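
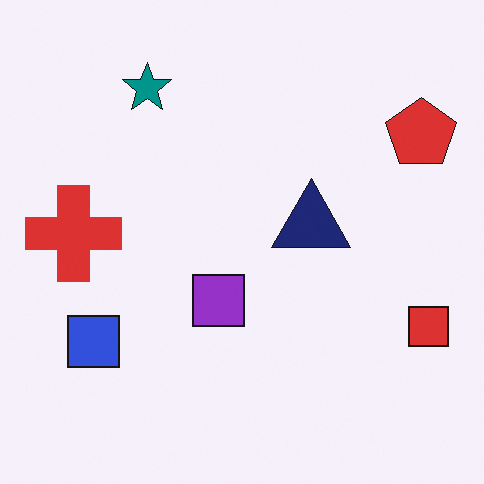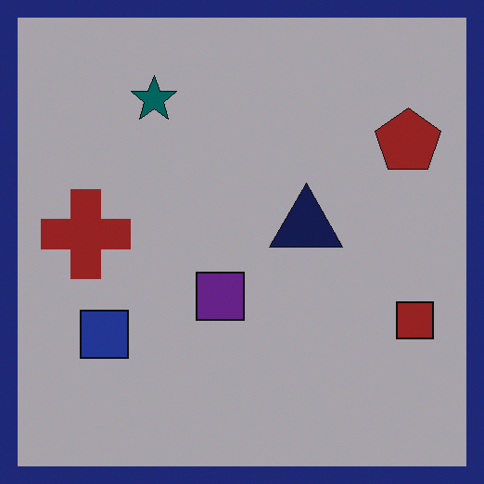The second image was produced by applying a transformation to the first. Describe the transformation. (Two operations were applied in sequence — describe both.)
It was darkened a lot, then framed with a navy border.

Every pixel — background and shapes alike — is uniformly darkened. A solid navy frame runs around the edge of the second image, with the content slightly shrunk inside it.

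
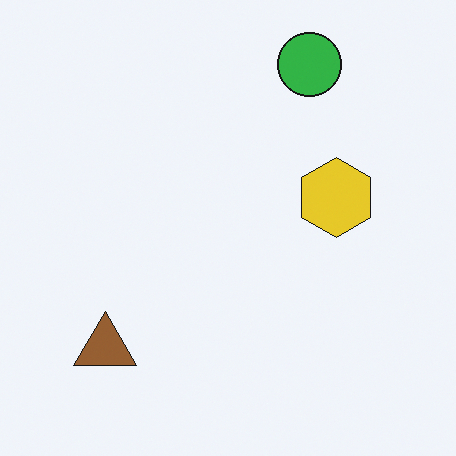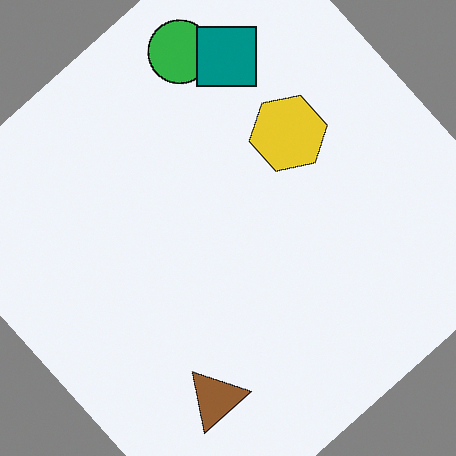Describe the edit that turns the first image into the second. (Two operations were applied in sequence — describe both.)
The transformation is: rotated counter-clockwise by a large amount — several tens of degrees, then overlaid with an additional teal square.

Every shape is tilted by the same angle and the image corners show triangular fill wedges — a whole-image rotation by a non-right angle. A teal square appears in the second image that is absent from the first.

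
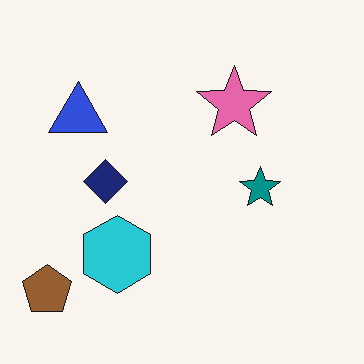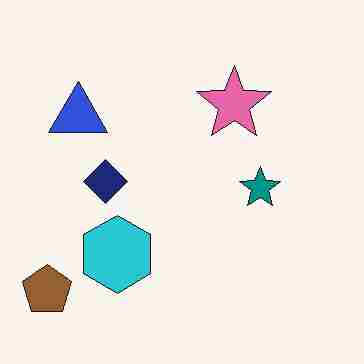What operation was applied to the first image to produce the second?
The second image is the first heavily JPEG-compressed with obvious blocking artifacts.

Blocky 8×8 compression artifacts appear around shape edges and the flat background shows ringing — characteristic JPEG degradation.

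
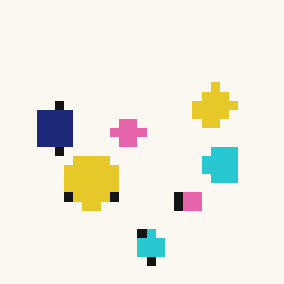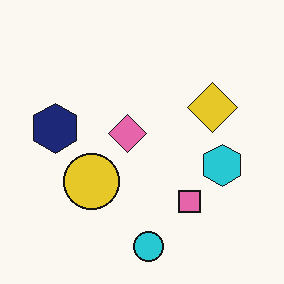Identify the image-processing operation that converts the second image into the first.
The transformation is: heavily pixelated into large blocks.

Shapes are reduced to large square blocks; fine edges and outlines are lost — a downscale-then-upscale (mosaic) effect.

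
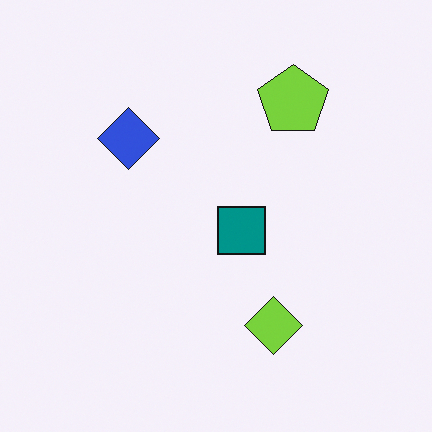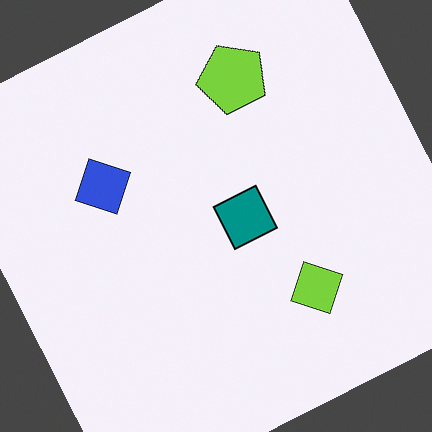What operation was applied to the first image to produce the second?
It was rotated counter-clockwise by a clearly visible amount.

Every shape is tilted by the same angle and the image corners show triangular fill wedges — a whole-image rotation by a non-right angle.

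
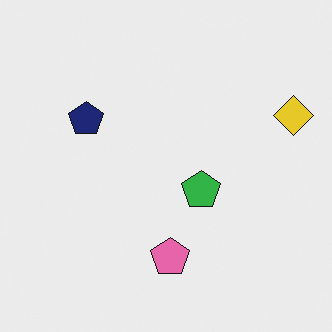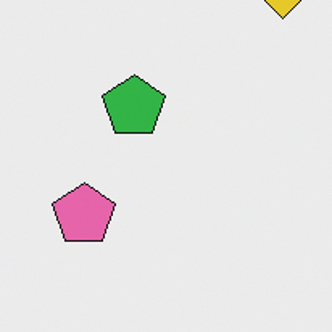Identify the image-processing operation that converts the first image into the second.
It was cropped to a modestly smaller region and rescaled.

The visible shapes are larger and the field of view is narrower; shapes near the original edges may be partly or wholly outside the frame — a crop-and-rescale.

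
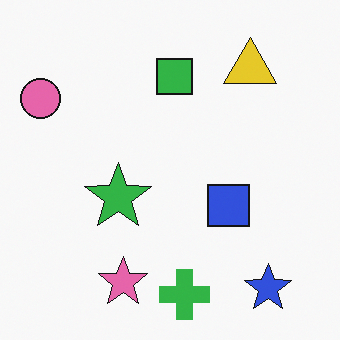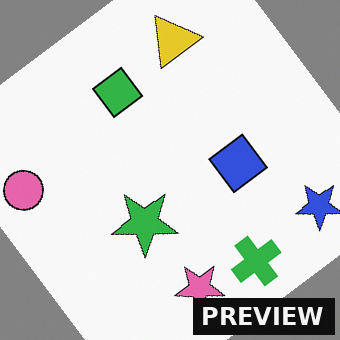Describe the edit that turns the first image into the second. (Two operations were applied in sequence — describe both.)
The image was rotated counter-clockwise by a large amount — several tens of degrees, then watermarked with the text "PREVIEW" in the lower-right corner.

Every shape is tilted by the same angle and the image corners show triangular fill wedges — a whole-image rotation by a non-right angle. A dark label reading "PREVIEW" appears in the lower-right corner.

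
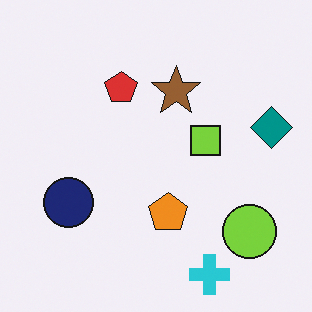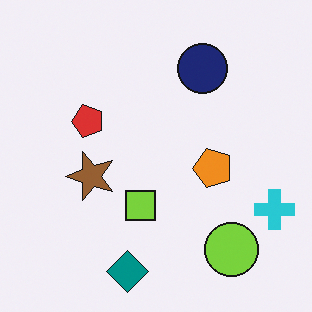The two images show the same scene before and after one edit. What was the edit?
The transformation is: transposed (reflected across the top-left ↔ bottom-right diagonal).

Shapes have swapped their row and column positions — what was in the top-right is now in the bottom-left — a diagonal reflection.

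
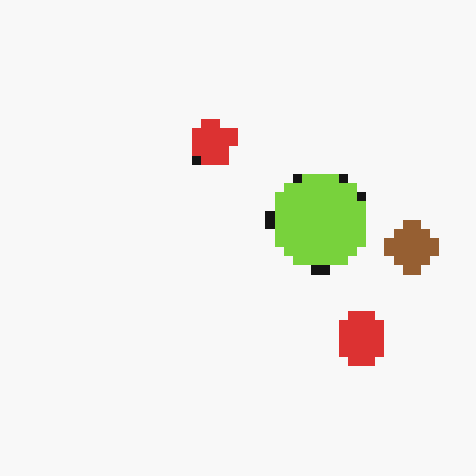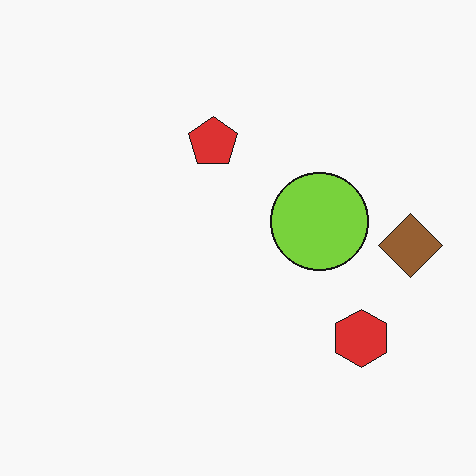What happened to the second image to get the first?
The image was heavily pixelated into large blocks.

Shapes are reduced to large square blocks; fine edges and outlines are lost — a downscale-then-upscale (mosaic) effect.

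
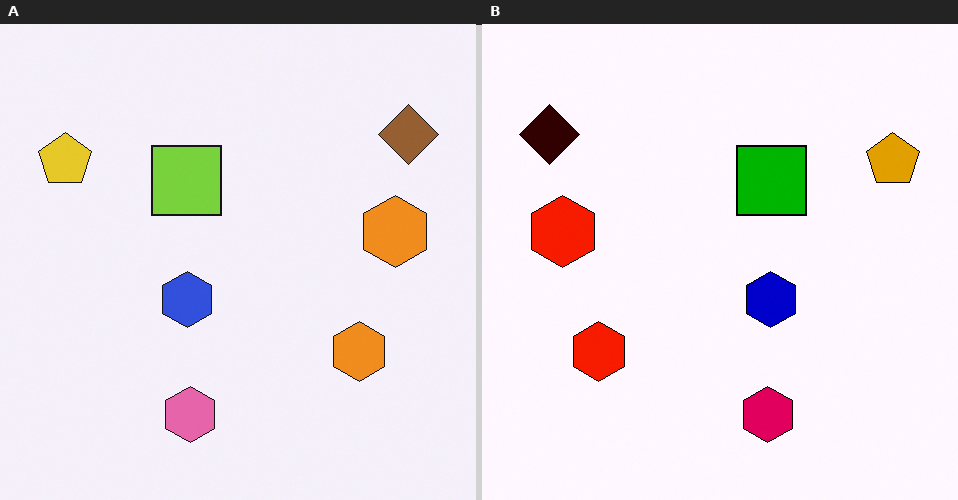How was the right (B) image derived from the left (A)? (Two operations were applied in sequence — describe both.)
It was flipped horizontally (left ↔ right), then given much higher contrast.

The yellow pentagon is in the top-left of the left (A) image and the top-right of the right (B) — shapes on opposite sides of the vertical midline have swapped in a mirror flip. Tones are pushed away from mid-grey across the whole image — a global contrast change.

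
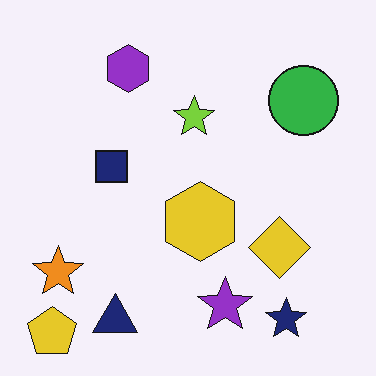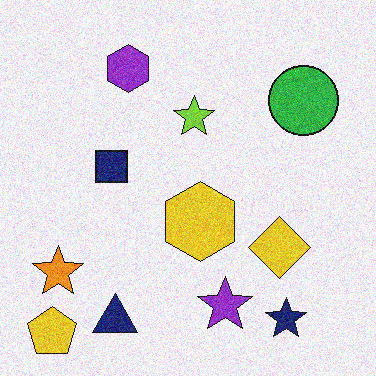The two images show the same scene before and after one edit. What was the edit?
Degraded with moderate additive noise.

Random speckle covers the whole image, including the flat background.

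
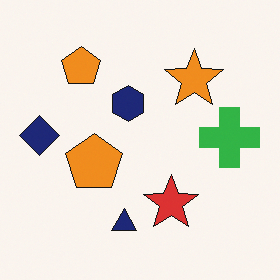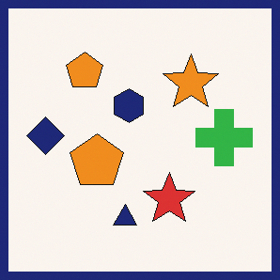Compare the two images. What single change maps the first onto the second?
The image was framed with a navy border.

A solid navy frame runs around the edge of the second image, with the content slightly shrunk inside it.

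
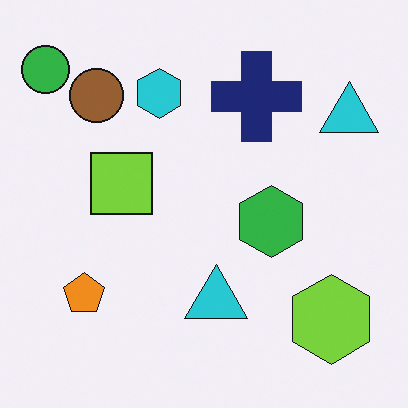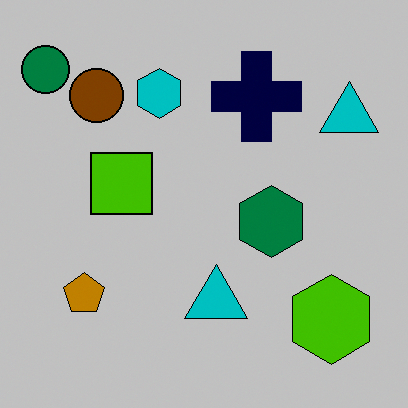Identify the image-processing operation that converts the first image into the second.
It was heavily posterized to just a handful of flat colors.

Each flat color has snapped to a coarser quantized level — most visibly, the near-white background has dropped to a flat grey.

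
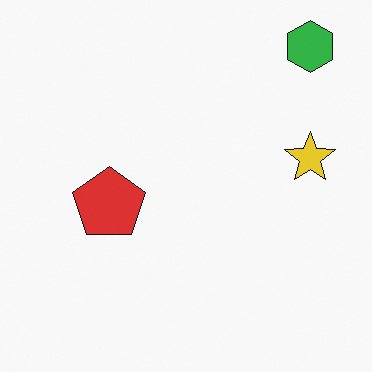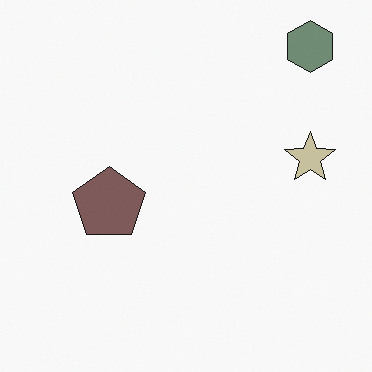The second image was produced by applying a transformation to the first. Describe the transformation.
The transformation is: heavily desaturated.

All colors are more muted and greyish — a global saturation change.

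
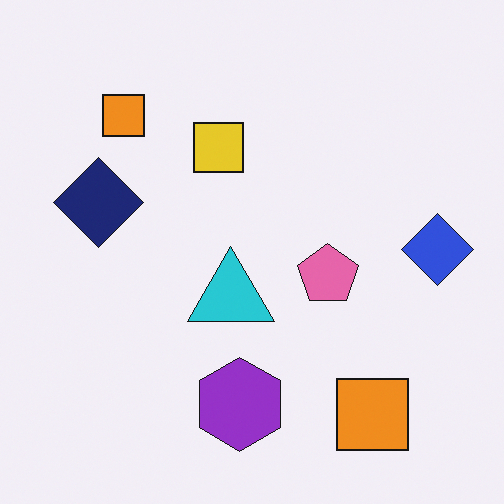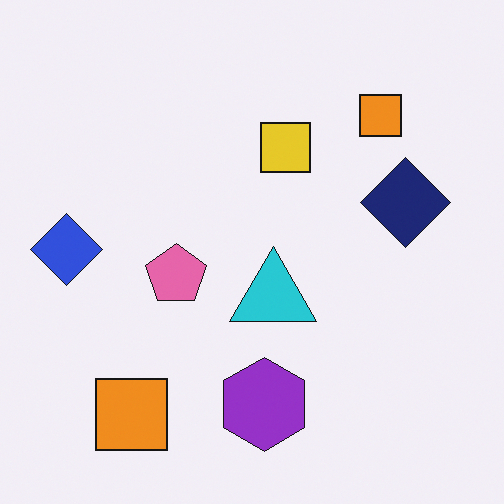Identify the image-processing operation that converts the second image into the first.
This is the original image flipped horizontally (left ↔ right).

The blue diamond is in the left of the second image and the right of the first — shapes on opposite sides of the vertical midline have swapped in a mirror flip.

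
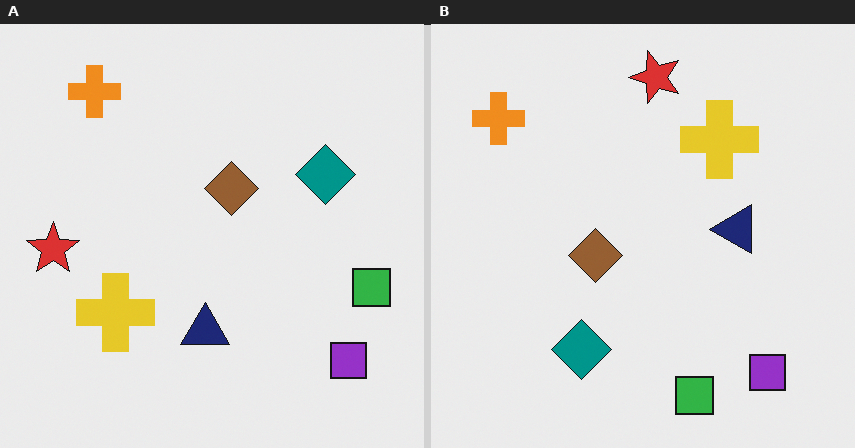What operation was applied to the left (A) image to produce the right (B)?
This is the original image transposed (reflected across the top-left ↔ bottom-right diagonal).

Shapes have swapped their row and column positions — what was in the top-right is now in the bottom-left — a diagonal reflection.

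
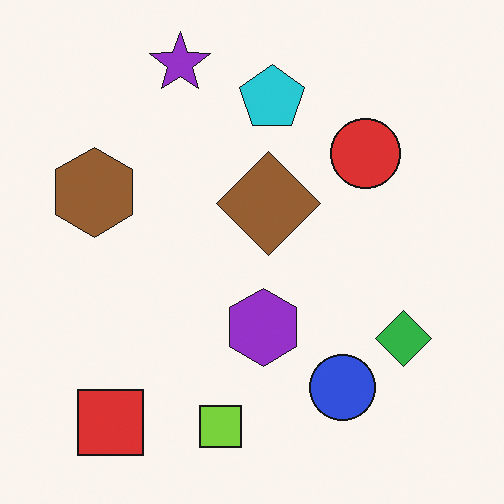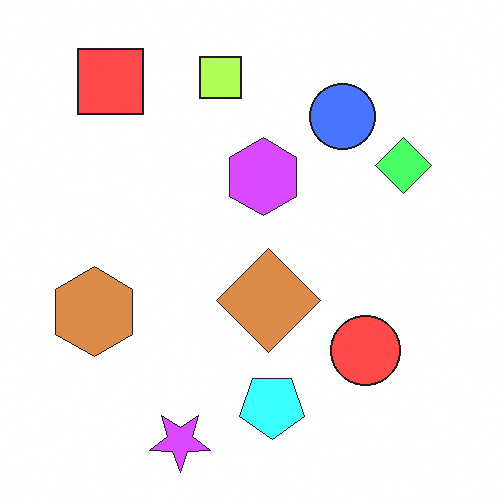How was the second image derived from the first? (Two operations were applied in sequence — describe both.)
The second image is the first flipped vertically (top ↔ bottom), then substantially brightened.

The purple star is in the top of the first image and the bottom of the second — shapes on opposite sides of the horizontal midline have swapped in a mirror flip. Every pixel — background and shapes alike — is uniformly brightened.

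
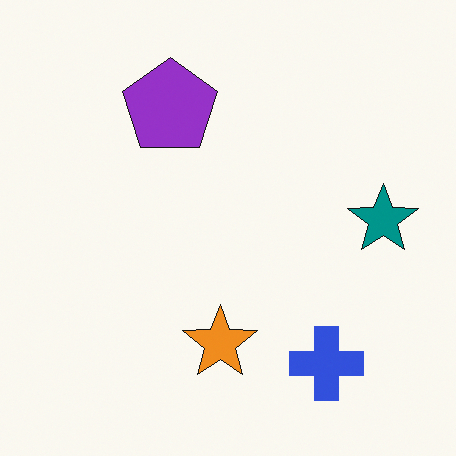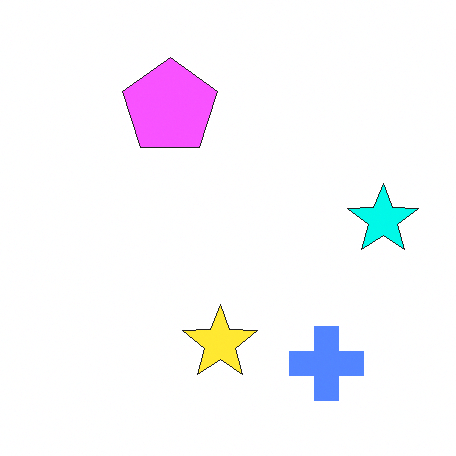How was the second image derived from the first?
The transformation is: brightened a lot.

Every pixel — background and shapes alike — is uniformly brightened.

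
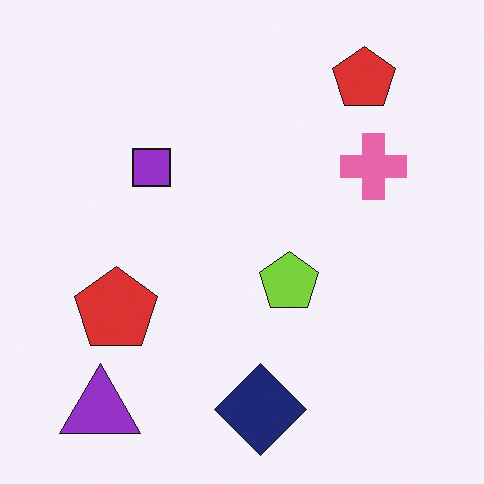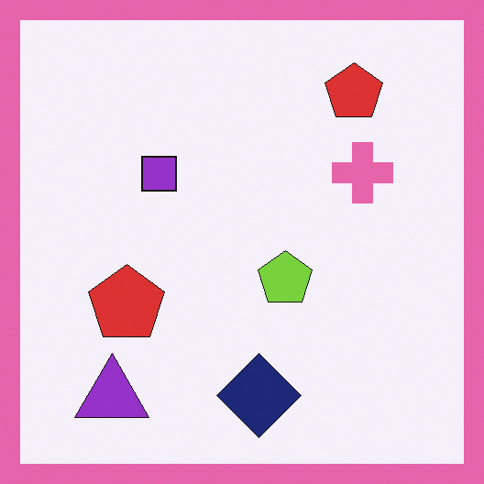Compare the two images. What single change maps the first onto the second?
It was framed with a pink border.

A solid pink frame runs around the edge of the second image, with the content slightly shrunk inside it.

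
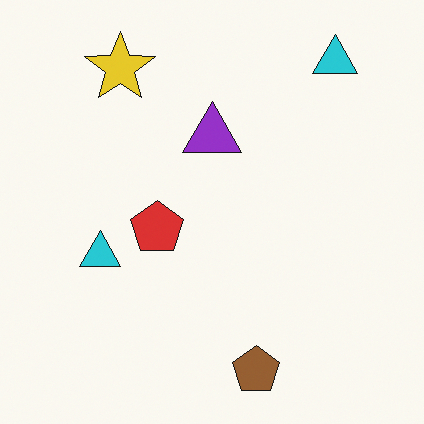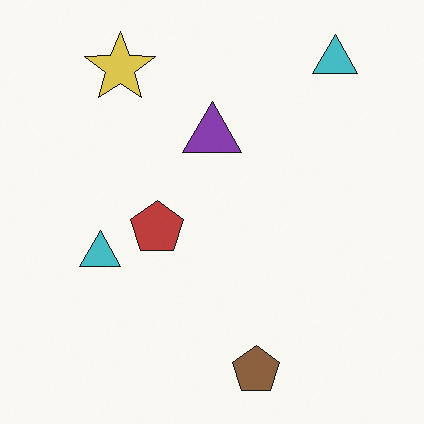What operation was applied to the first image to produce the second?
The transformation is: slightly desaturated.

All colors are more muted and greyish — a global saturation change.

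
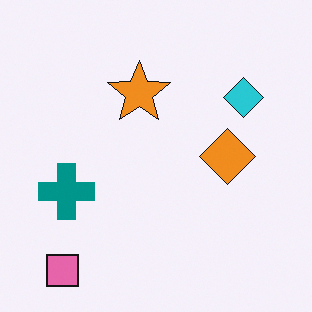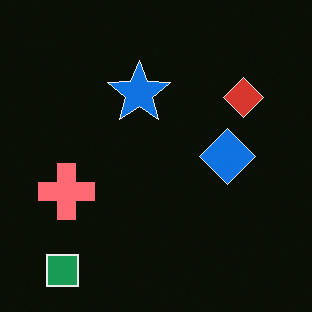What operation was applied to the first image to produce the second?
This is the original image color-inverted (negative).

The light background has become dark and every shape's color is its complement — a photographic negative.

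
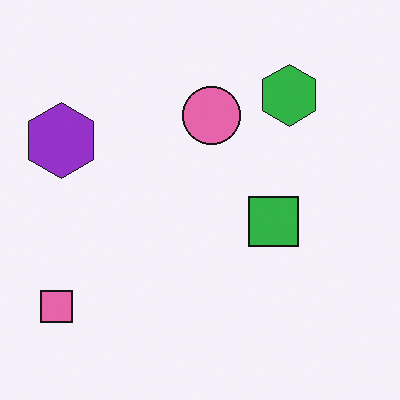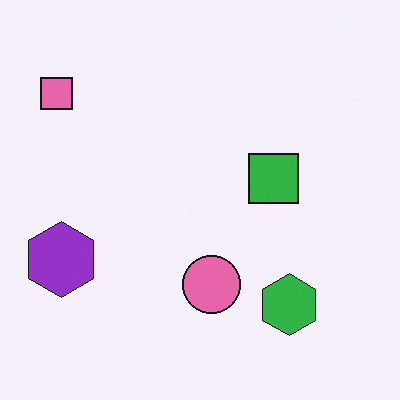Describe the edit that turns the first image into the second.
The transformation is: flipped vertically (top ↔ bottom).

The pink square is in the bottom-left of the first image and the top-left of the second — shapes on opposite sides of the horizontal midline have swapped in a mirror flip.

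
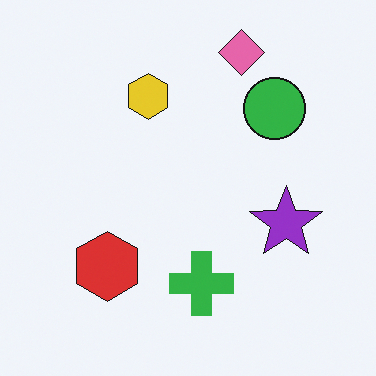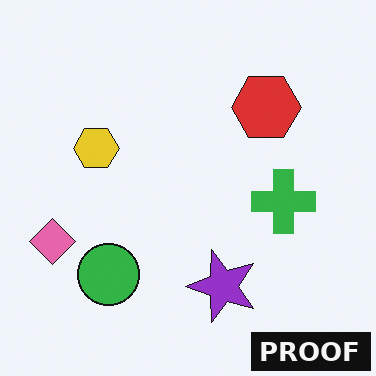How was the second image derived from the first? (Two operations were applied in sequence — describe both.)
This is the original image transposed (reflected across the top-left ↔ bottom-right diagonal), then watermarked with the text "PROOF" in the lower-right corner.

Shapes have swapped their row and column positions — what was in the top-right is now in the bottom-left — a diagonal reflection. A dark label reading "PROOF" appears in the lower-right corner.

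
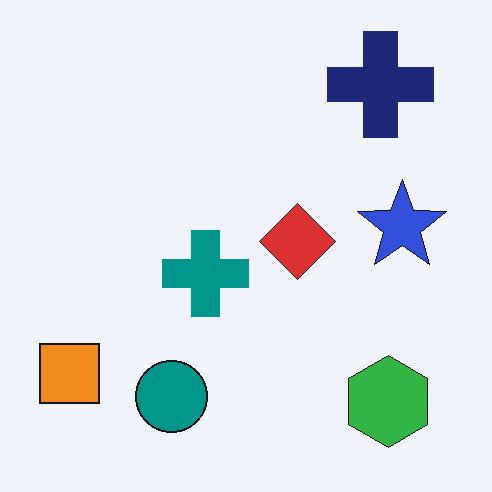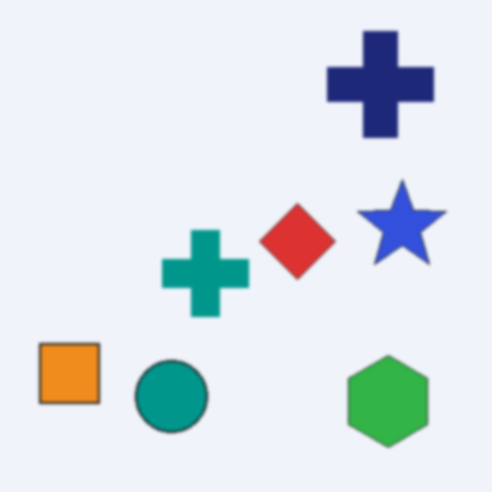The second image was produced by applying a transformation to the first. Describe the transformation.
Lightly blurred.

Shape edges and outlines are uniformly softened across the whole image.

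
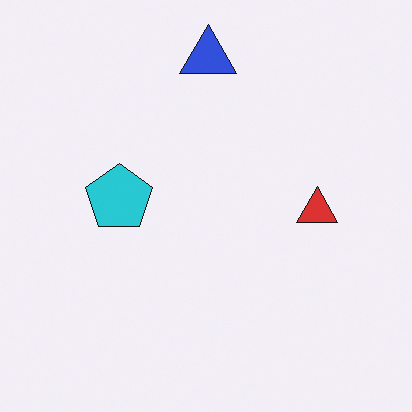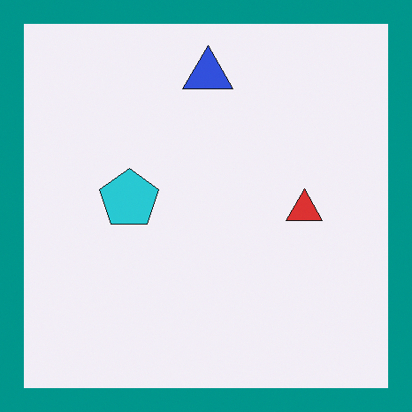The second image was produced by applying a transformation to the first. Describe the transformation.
It was framed with a teal border.

A solid teal frame runs around the edge of the second image, with the content slightly shrunk inside it.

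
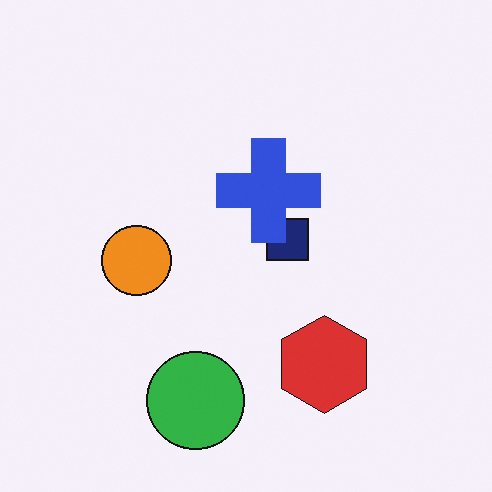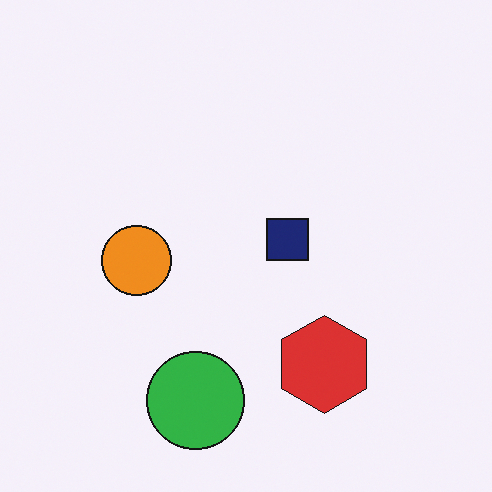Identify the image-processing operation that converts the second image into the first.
It was overlaid with an additional blue cross.

A blue cross appears in the first image that is absent from the second.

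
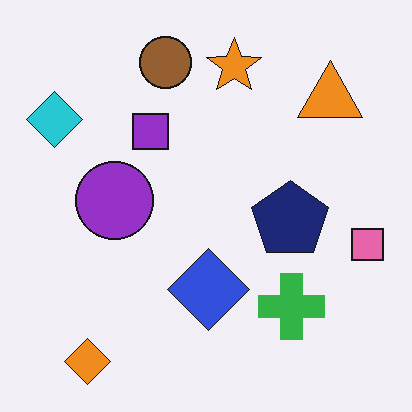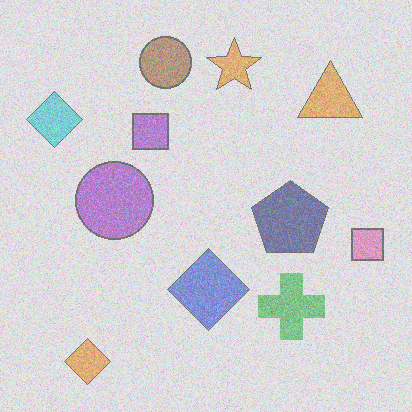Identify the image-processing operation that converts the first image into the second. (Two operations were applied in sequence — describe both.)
The second image is the first degraded with heavy additive noise, then washed out (contrast reduced).

Random speckle covers the whole image, including the flat background. Tones are pushed toward mid-grey across the whole image — a global contrast change.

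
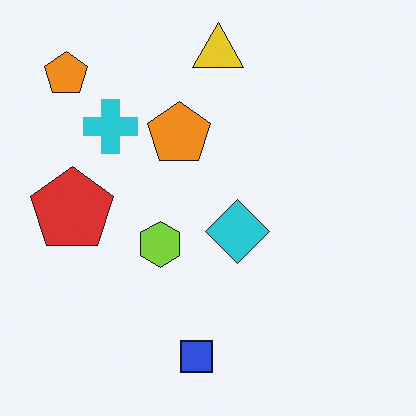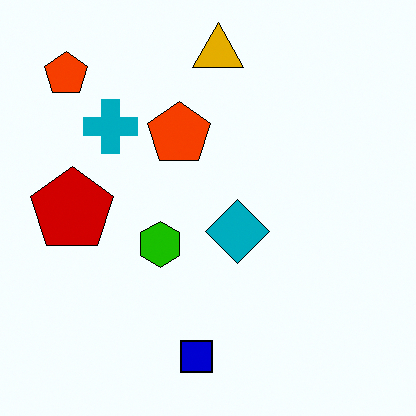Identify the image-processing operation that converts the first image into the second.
It was boosted in contrast.

Tones are pushed away from mid-grey across the whole image — a global contrast change.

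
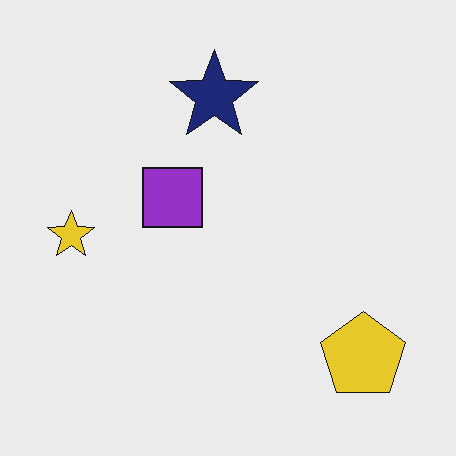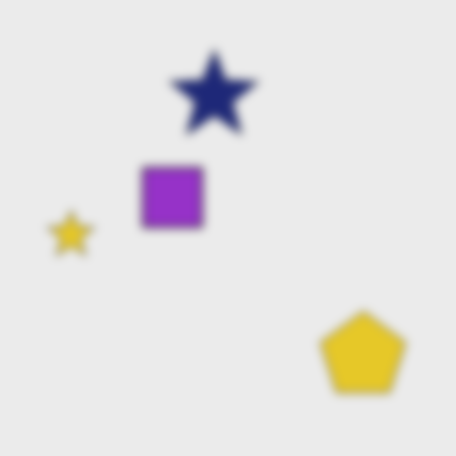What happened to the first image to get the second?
The transformation is: heavily blurred.

Shape edges and outlines are uniformly softened across the whole image.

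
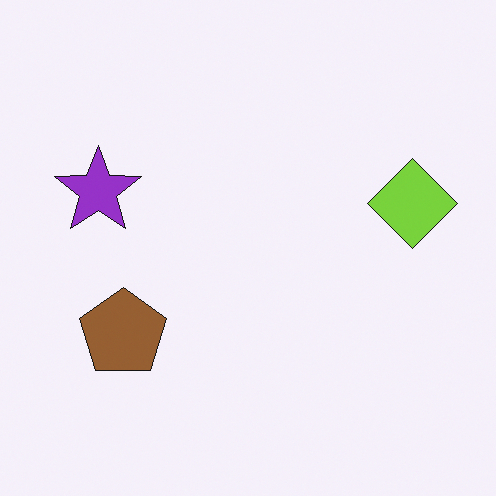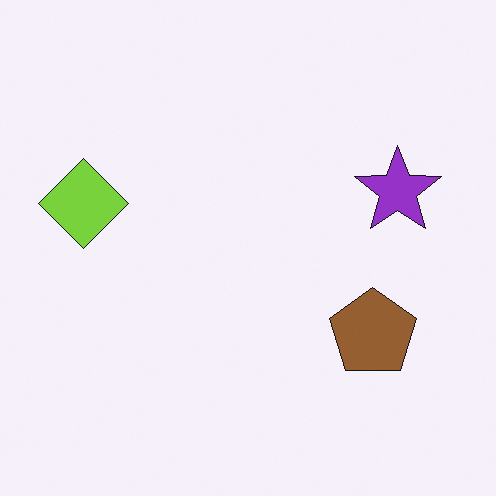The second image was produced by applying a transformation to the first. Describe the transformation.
The image was flipped horizontally (left ↔ right).

The lime diamond is in the right of the first image and the left of the second — shapes on opposite sides of the vertical midline have swapped in a mirror flip.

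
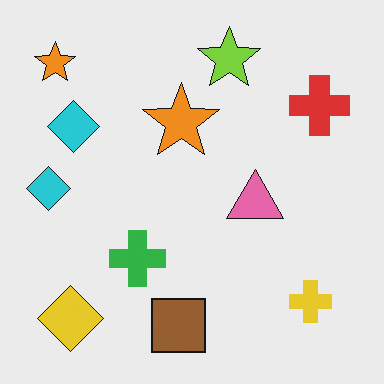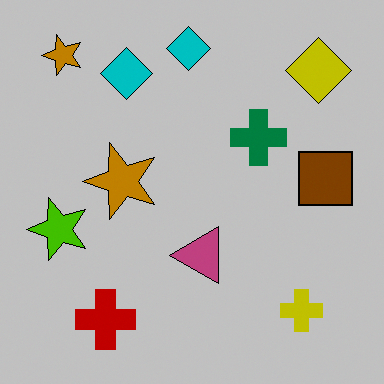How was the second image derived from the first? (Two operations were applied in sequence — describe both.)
Transposed (reflected across the top-left ↔ bottom-right diagonal), then aggressively posterized.

Shapes have swapped their row and column positions — what was in the top-right is now in the bottom-left — a diagonal reflection. Each flat color has snapped to a coarser quantized level — most visibly, the near-white background has dropped to a flat grey.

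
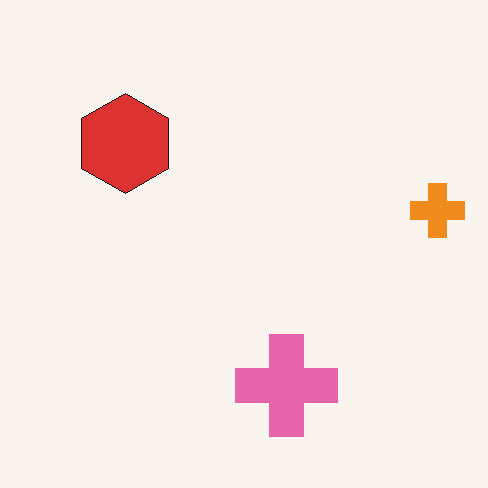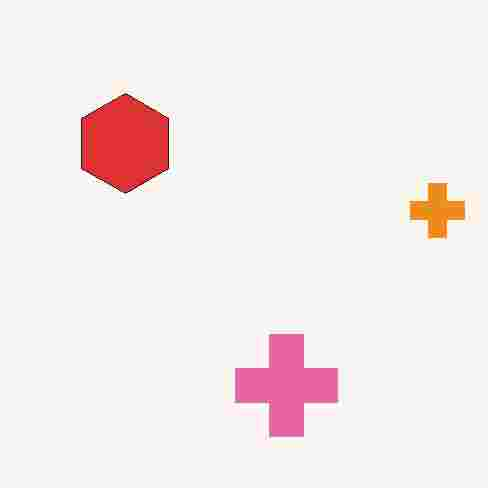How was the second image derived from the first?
The image was degraded with heavy JPEG compression.

Blocky 8×8 compression artifacts appear around shape edges and the flat background shows ringing — characteristic JPEG degradation.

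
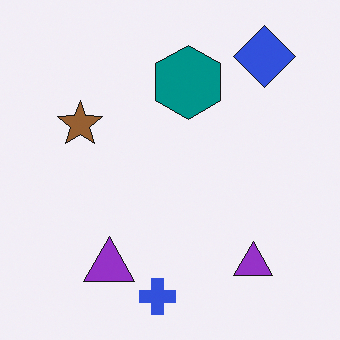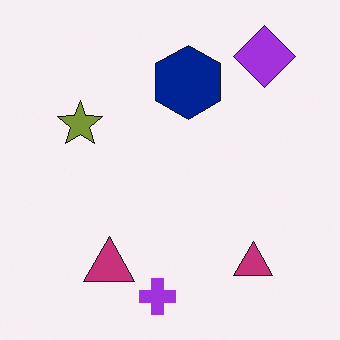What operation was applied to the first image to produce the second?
This is the original image hue-shifted slightly.

Every shape's color has rotated by the same amount around the hue wheel — a uniform hue shift.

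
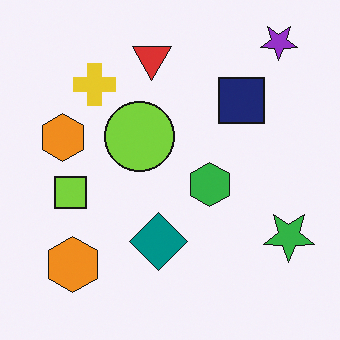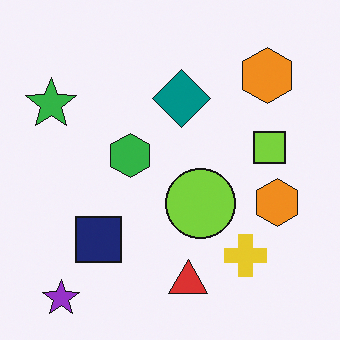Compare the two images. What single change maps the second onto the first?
The first image is the second rotated 180°.

The purple star sits in the bottom-left of the second image and the top-right of the first — consistent with a whole-image 180° rotation.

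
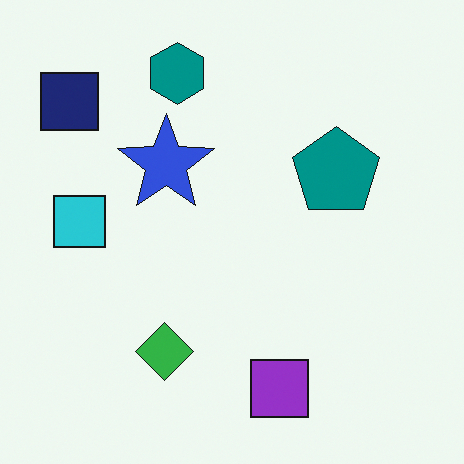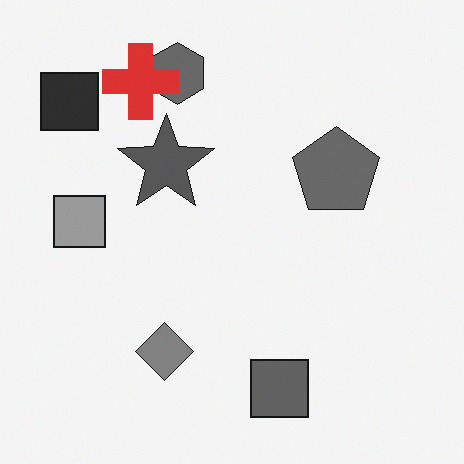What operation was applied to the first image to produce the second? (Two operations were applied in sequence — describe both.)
The image was converted to grayscale, then overlaid with an additional red cross.

All color is removed — every shape is now a shade of grey. A red cross appears in the second image that is absent from the first.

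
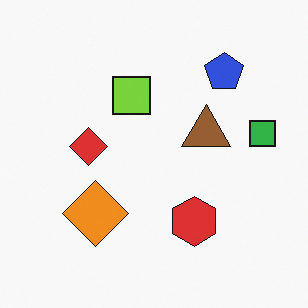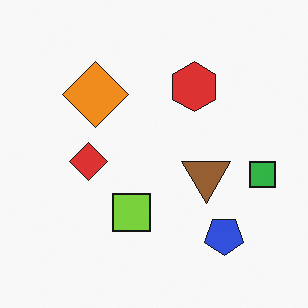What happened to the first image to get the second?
This is the original image flipped vertically (top ↔ bottom).

The blue pentagon is in the top-right of the first image and the bottom-right of the second — shapes on opposite sides of the horizontal midline have swapped in a mirror flip.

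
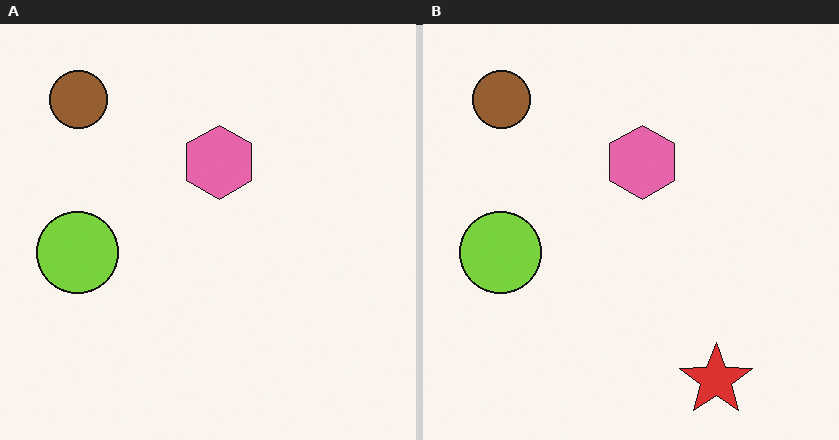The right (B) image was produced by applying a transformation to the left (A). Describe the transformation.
The image was overlaid with an additional red star.

A red star appears in the right (B) image that is absent from the left (A).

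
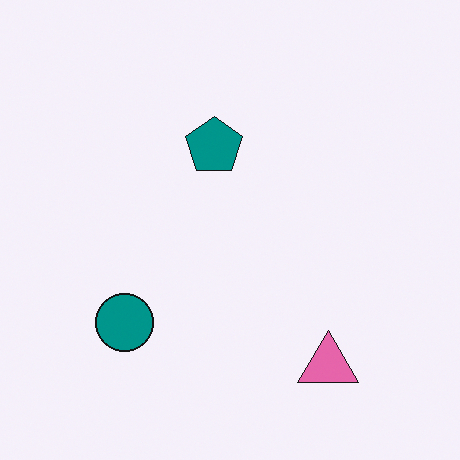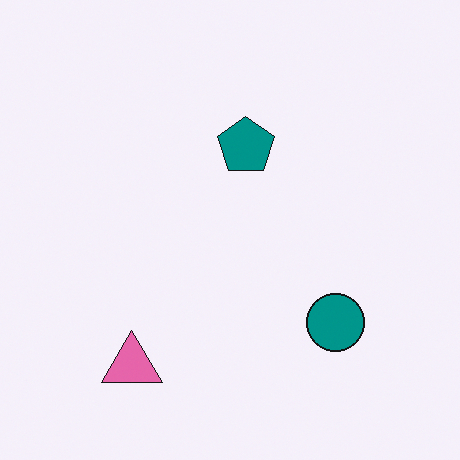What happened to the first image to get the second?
Flipped horizontally (left ↔ right).

The teal circle is in the bottom-left of the first image and the bottom-right of the second — shapes on opposite sides of the vertical midline have swapped in a mirror flip.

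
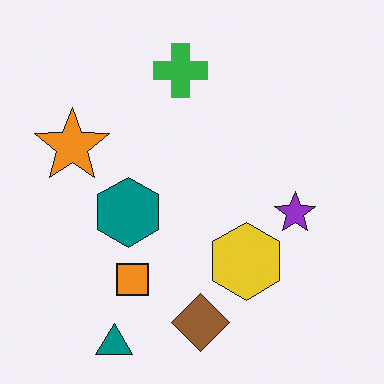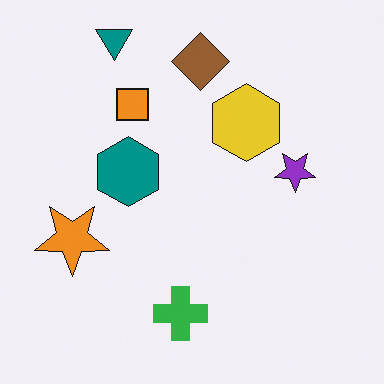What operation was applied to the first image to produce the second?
Flipped vertically (top ↔ bottom).

The teal triangle is in the bottom-left of the first image and the top-left of the second — shapes on opposite sides of the horizontal midline have swapped in a mirror flip.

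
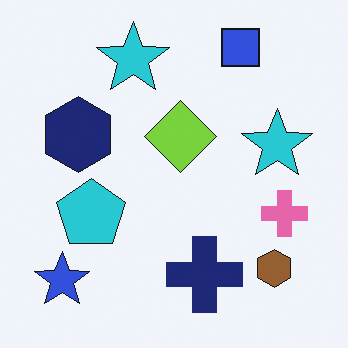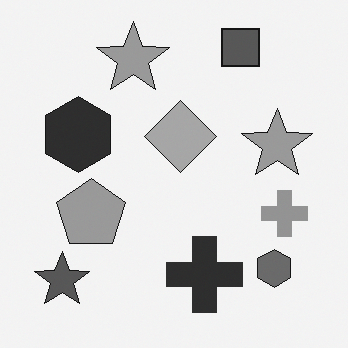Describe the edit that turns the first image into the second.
It was converted to grayscale.

All color is removed — every shape is now a shade of grey.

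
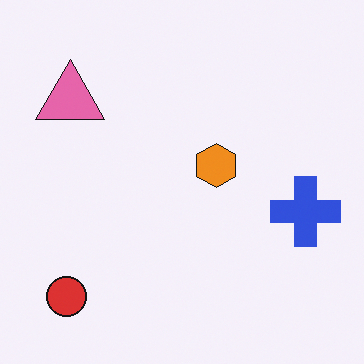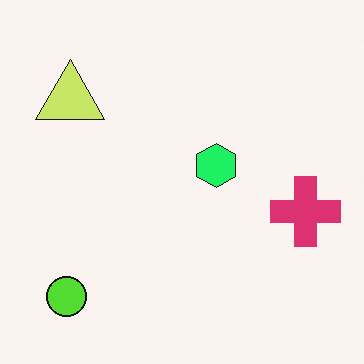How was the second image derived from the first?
The transformation is: hue-shifted by a moderate amount.

Every shape's color has rotated by the same amount around the hue wheel — a uniform hue shift.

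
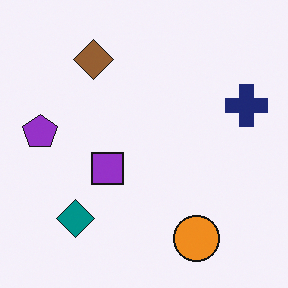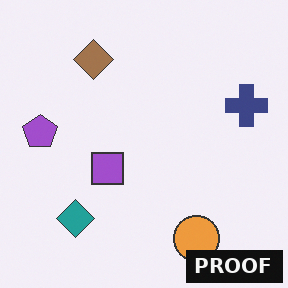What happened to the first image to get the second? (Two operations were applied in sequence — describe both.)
The transformation is: given slightly reduced contrast, then watermarked with the text "PROOF" in the lower-right corner.

Tones are pushed toward mid-grey across the whole image — a global contrast change. A dark label reading "PROOF" appears in the lower-right corner.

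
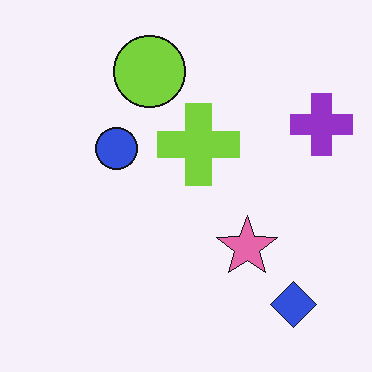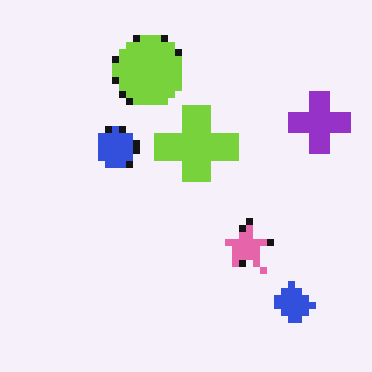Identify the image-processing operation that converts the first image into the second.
It was moderately pixelated.

Shapes are reduced to large square blocks; fine edges and outlines are lost — a downscale-then-upscale (mosaic) effect.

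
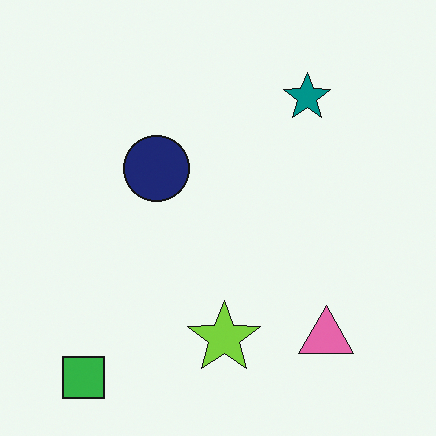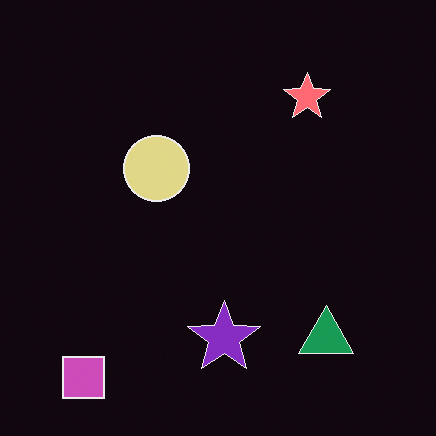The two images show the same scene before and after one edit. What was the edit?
The image was color-inverted (negative).

The light background has become dark and every shape's color is its complement — a photographic negative.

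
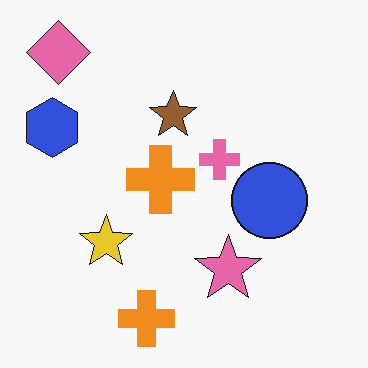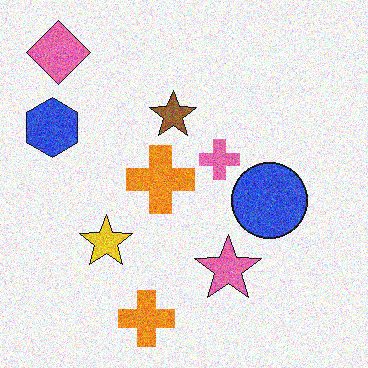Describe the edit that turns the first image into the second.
The second image is the first degraded with visible gaussian noise.

Random speckle covers the whole image, including the flat background.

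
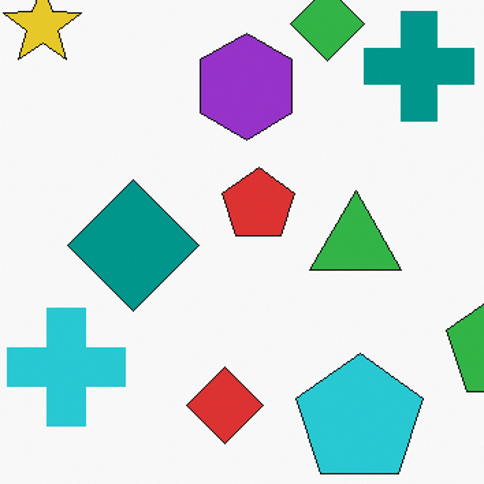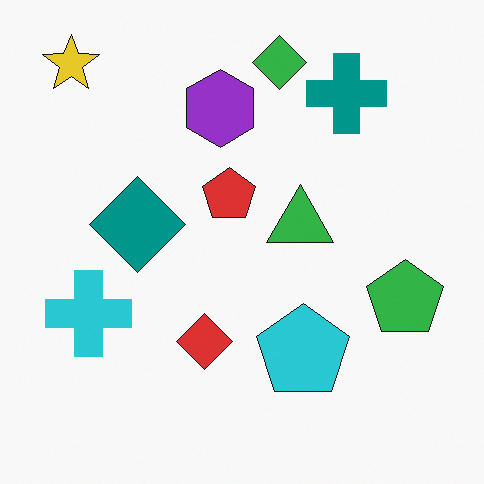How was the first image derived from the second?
The image was cropped slightly and scaled back up.

The visible shapes are larger and the field of view is narrower; shapes near the original edges may be partly or wholly outside the frame — a crop-and-rescale.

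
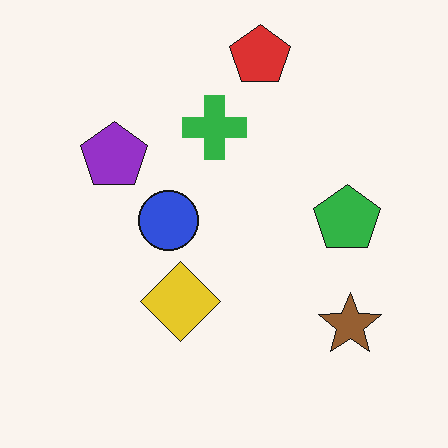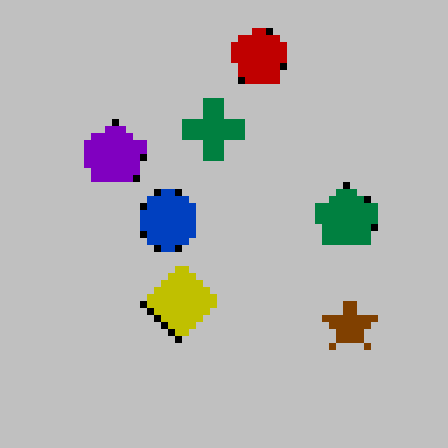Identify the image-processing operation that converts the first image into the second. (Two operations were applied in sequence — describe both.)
The transformation is: moderately pixelated, then aggressively posterized.

Shapes are reduced to large square blocks; fine edges and outlines are lost — a downscale-then-upscale (mosaic) effect. Each flat color has snapped to a coarser quantized level — most visibly, the near-white background has dropped to a flat grey.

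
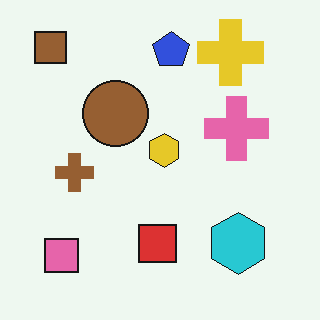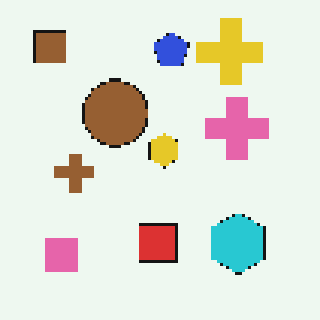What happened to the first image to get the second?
It was lightly pixelated (a mild mosaic effect).

Shapes are reduced to large square blocks; fine edges and outlines are lost — a downscale-then-upscale (mosaic) effect.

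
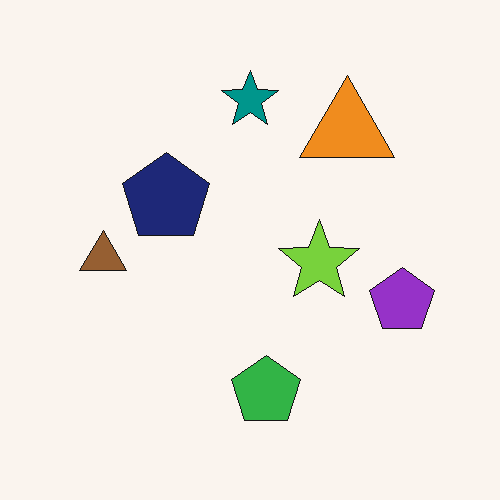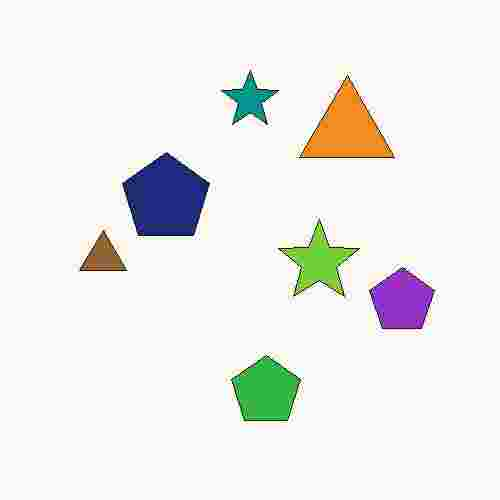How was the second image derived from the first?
This is the original image heavily JPEG-compressed with obvious blocking artifacts.

Blocky 8×8 compression artifacts appear around shape edges and the flat background shows ringing — characteristic JPEG degradation.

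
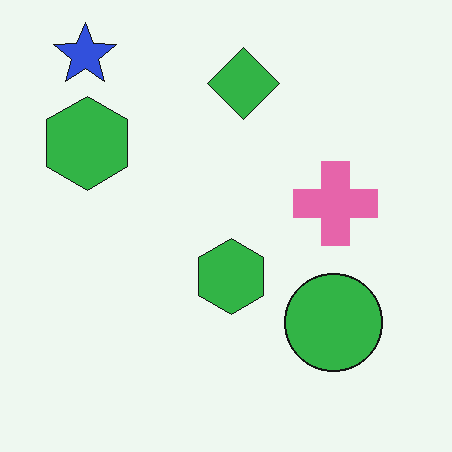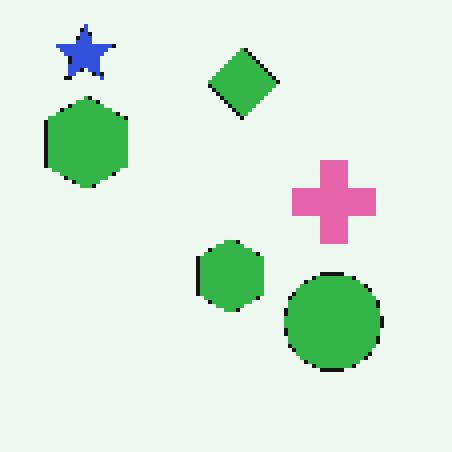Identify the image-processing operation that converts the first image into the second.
The second image is the first lightly pixelated (a mild mosaic effect).

Shapes are reduced to large square blocks; fine edges and outlines are lost — a downscale-then-upscale (mosaic) effect.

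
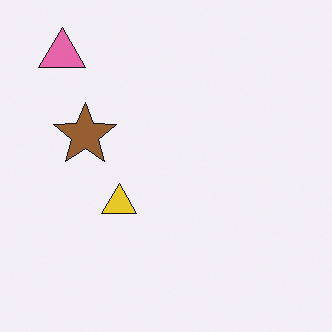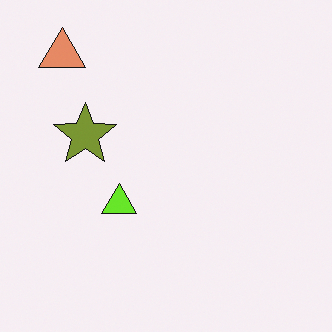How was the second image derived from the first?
This is the original image hue-shifted slightly.

Every shape's color has rotated by the same amount around the hue wheel — a uniform hue shift.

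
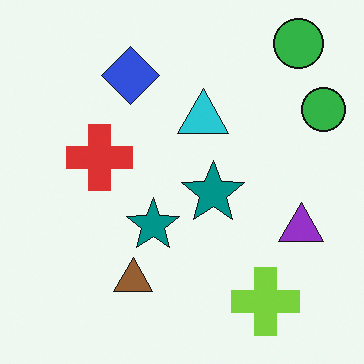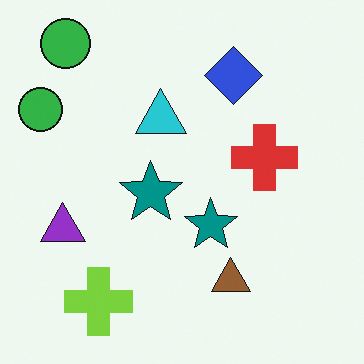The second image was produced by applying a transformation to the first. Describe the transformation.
It was flipped horizontally (left ↔ right).

The purple triangle is in the right of the first image and the left of the second — shapes on opposite sides of the vertical midline have swapped in a mirror flip.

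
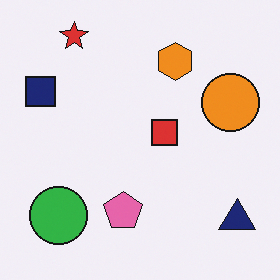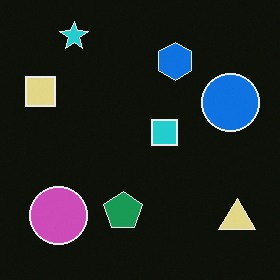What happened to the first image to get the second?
The transformation is: color-inverted (negative).

The light background has become dark and every shape's color is its complement — a photographic negative.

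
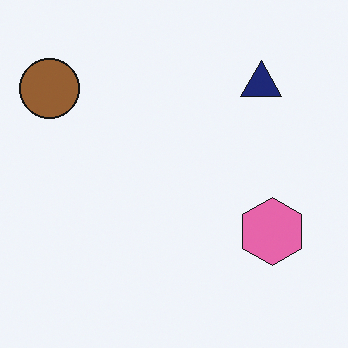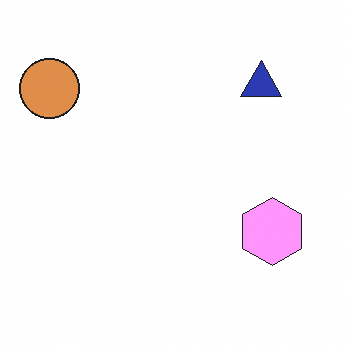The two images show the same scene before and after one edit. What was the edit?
Noticeably brightened.

Every pixel — background and shapes alike — is uniformly brightened.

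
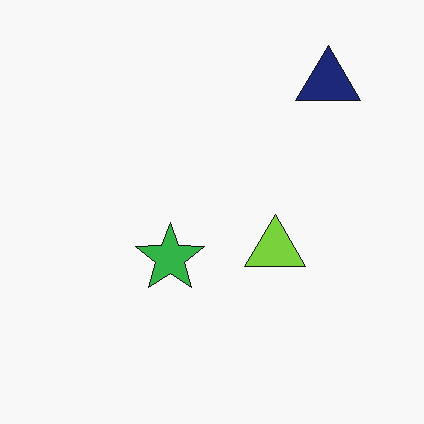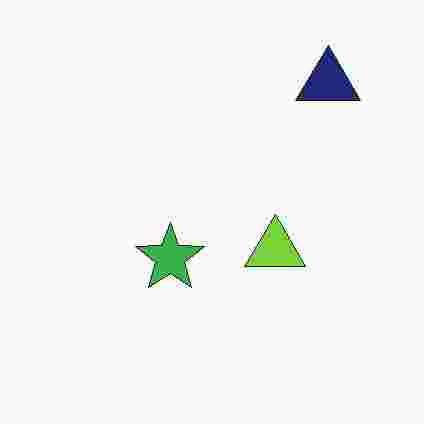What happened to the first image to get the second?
The transformation is: degraded with heavy JPEG compression.

Blocky 8×8 compression artifacts appear around shape edges and the flat background shows ringing — characteristic JPEG degradation.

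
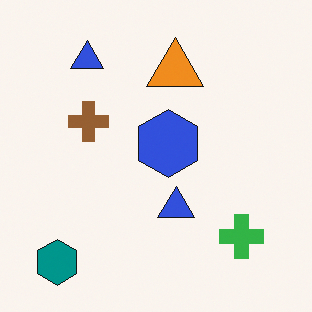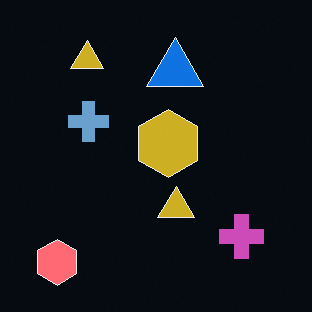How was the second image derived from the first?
This is the original image color-inverted (negative).

The light background has become dark and every shape's color is its complement — a photographic negative.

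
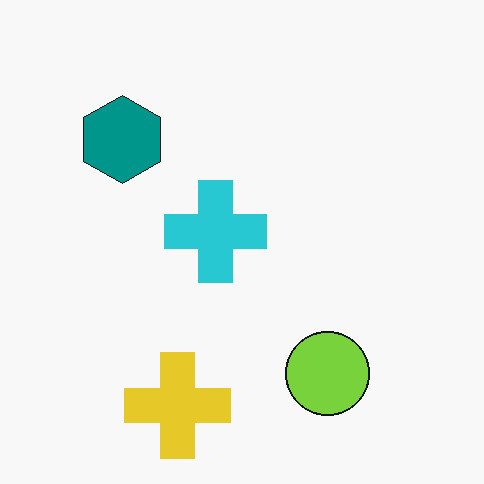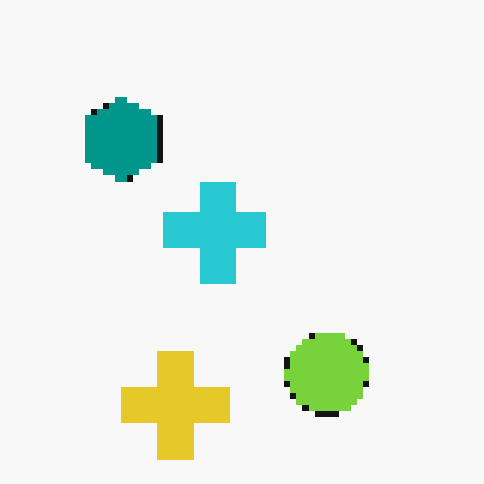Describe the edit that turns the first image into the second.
The transformation is: pixelated into visible square blocks.

Shapes are reduced to large square blocks; fine edges and outlines are lost — a downscale-then-upscale (mosaic) effect.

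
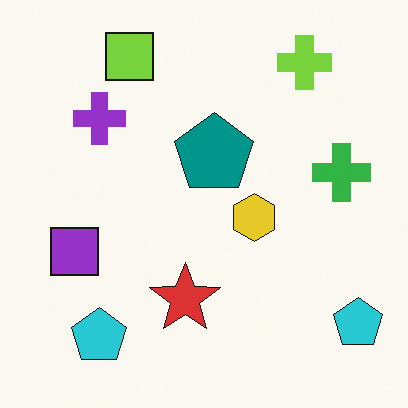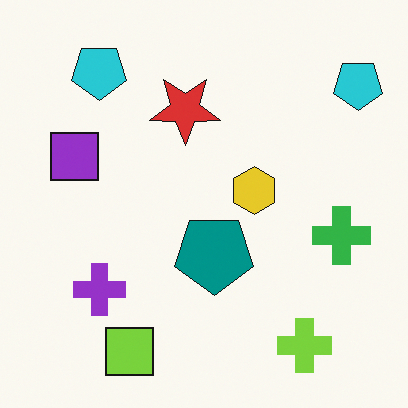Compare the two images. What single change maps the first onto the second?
The transformation is: flipped vertically (top ↔ bottom).

The lime square is in the top-left of the first image and the bottom-left of the second — shapes on opposite sides of the horizontal midline have swapped in a mirror flip.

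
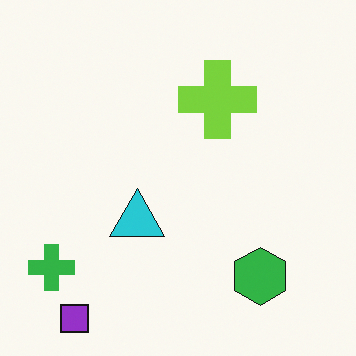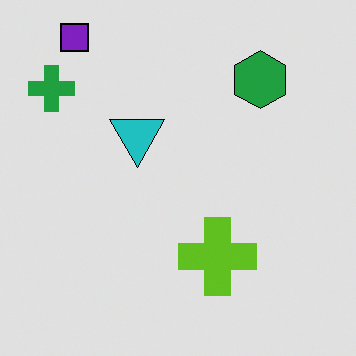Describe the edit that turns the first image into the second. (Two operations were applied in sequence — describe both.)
This is the original image flipped vertically (top ↔ bottom), then moderately posterized.

The purple square is in the bottom-left of the first image and the top-left of the second — shapes on opposite sides of the horizontal midline have swapped in a mirror flip. Each flat color has snapped to a coarser quantized level — most visibly, the near-white background has dropped to a flat grey.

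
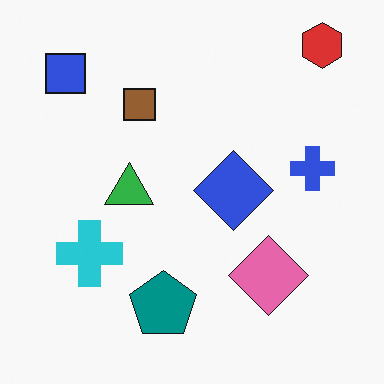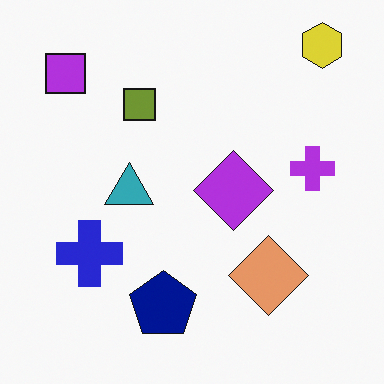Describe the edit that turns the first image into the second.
Hue-shifted by a small amount.

Every shape's color has rotated by the same amount around the hue wheel — a uniform hue shift.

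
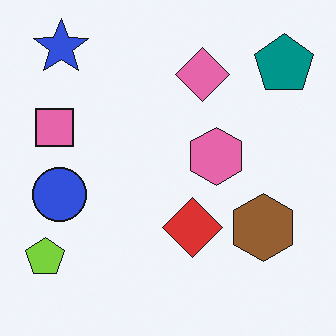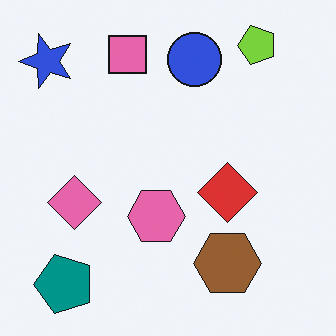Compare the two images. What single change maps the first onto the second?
The image was transposed (reflected across the top-left ↔ bottom-right diagonal).

Shapes have swapped their row and column positions — what was in the top-right is now in the bottom-left — a diagonal reflection.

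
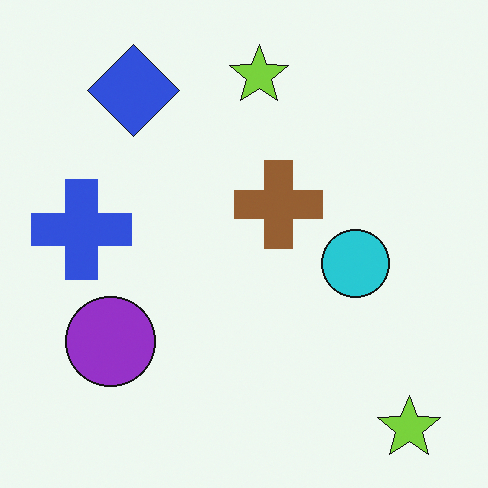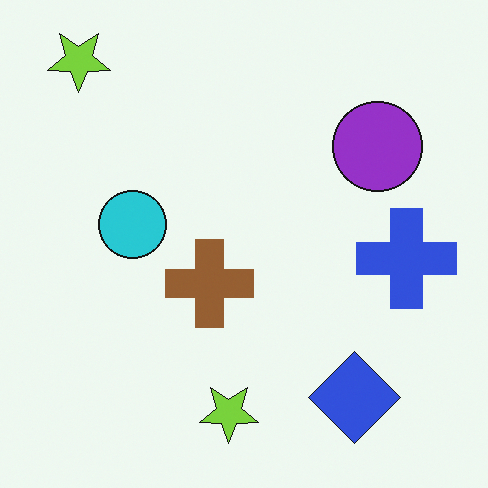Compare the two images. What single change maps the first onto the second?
The image was rotated 180°.

The blue diamond sits in the top-left of the first image and the bottom-right of the second — consistent with a whole-image 180° rotation.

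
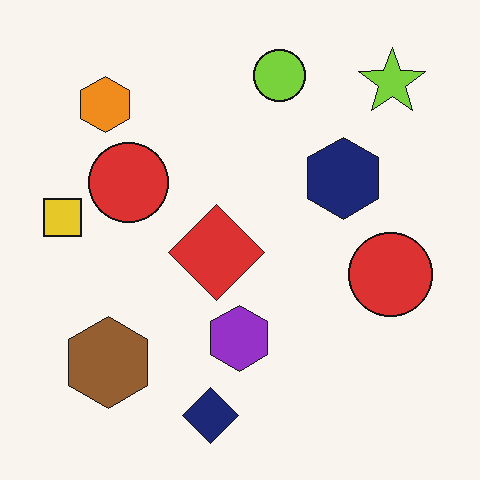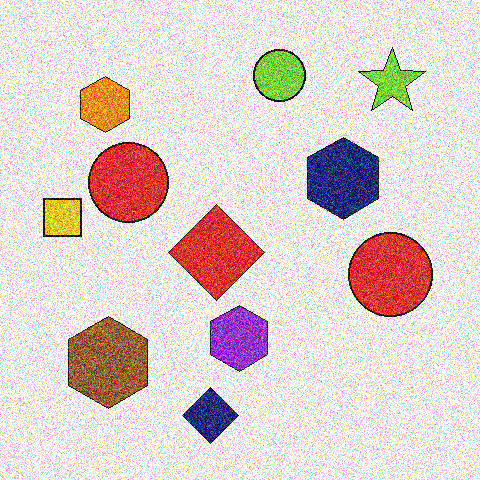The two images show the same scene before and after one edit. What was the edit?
The transformation is: degraded with strong gaussian noise.

Random speckle covers the whole image, including the flat background.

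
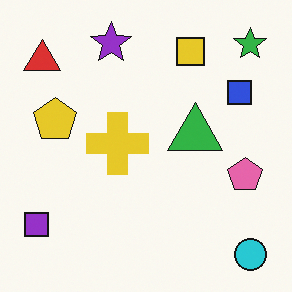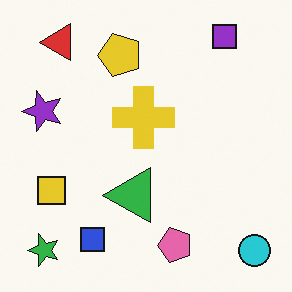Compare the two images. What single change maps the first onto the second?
Transposed (reflected across the top-left ↔ bottom-right diagonal).

Shapes have swapped their row and column positions — what was in the top-right is now in the bottom-left — a diagonal reflection.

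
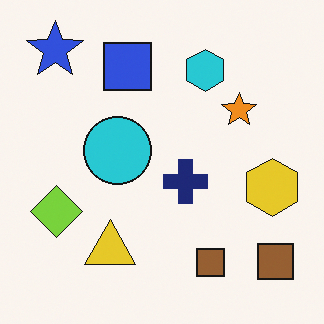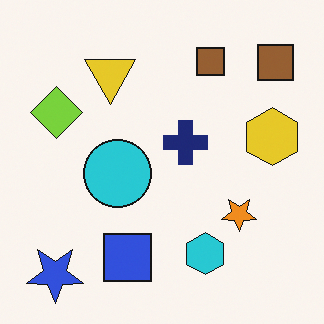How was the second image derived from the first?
This is the original image flipped vertically (top ↔ bottom).

The blue star is in the top-left of the first image and the bottom-left of the second — shapes on opposite sides of the horizontal midline have swapped in a mirror flip.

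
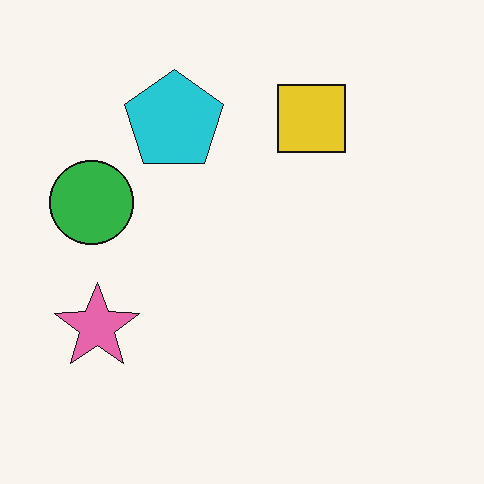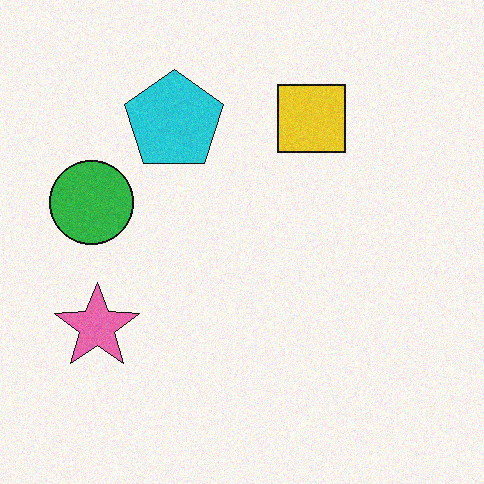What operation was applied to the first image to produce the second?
This is the original image degraded with a light layer of grain.

Random speckle covers the whole image, including the flat background.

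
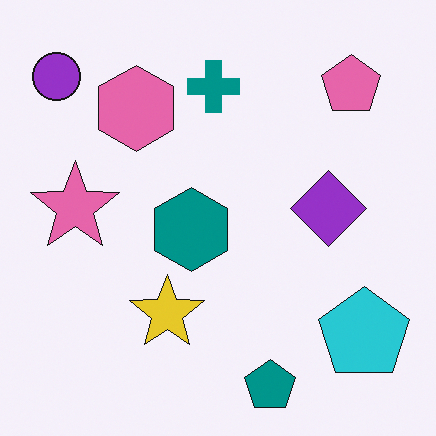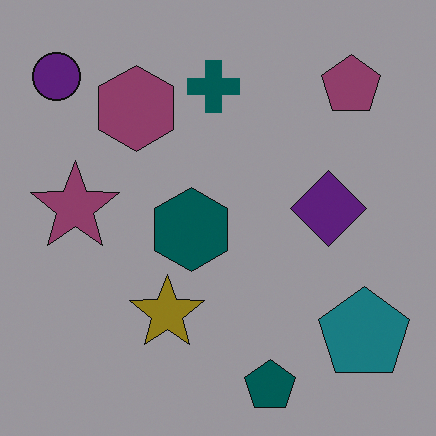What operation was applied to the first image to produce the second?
Noticeably darkened.

Every pixel — background and shapes alike — is uniformly darkened.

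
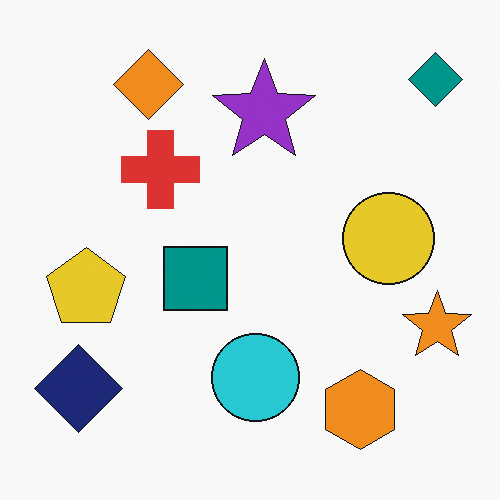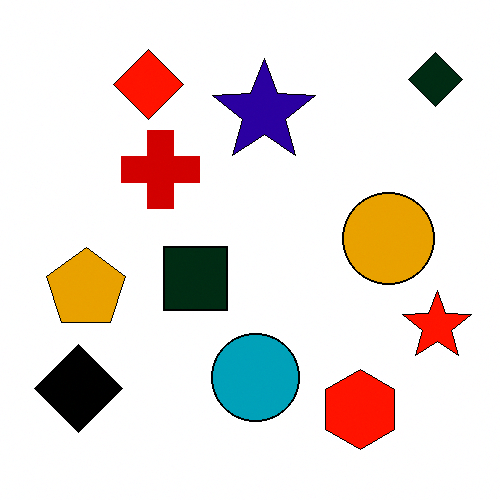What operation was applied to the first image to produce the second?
The transformation is: given much higher contrast.

Tones are pushed away from mid-grey across the whole image — a global contrast change.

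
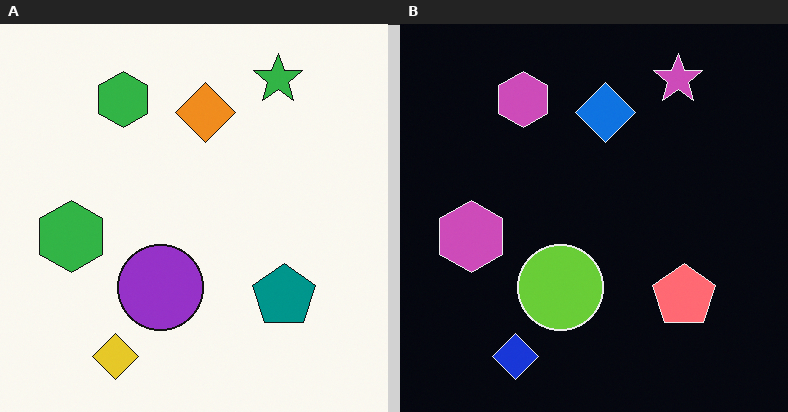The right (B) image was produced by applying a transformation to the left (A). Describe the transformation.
It was color-inverted (negative).

The light background has become dark and every shape's color is its complement — a photographic negative.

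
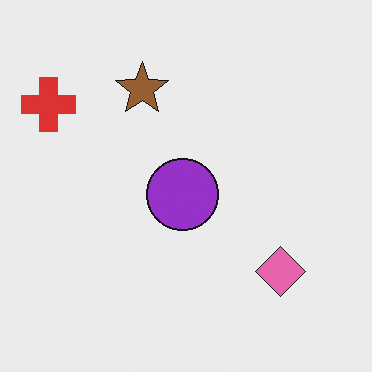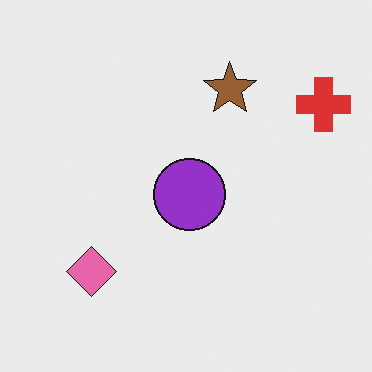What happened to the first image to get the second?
This is the original image flipped horizontally (left ↔ right).

The red cross is in the top-left of the first image and the top-right of the second — shapes on opposite sides of the vertical midline have swapped in a mirror flip.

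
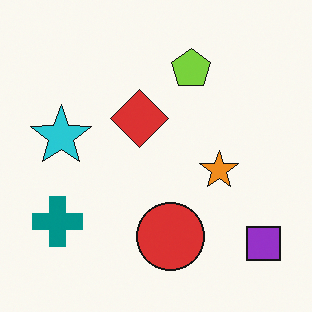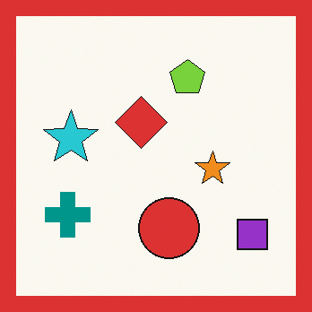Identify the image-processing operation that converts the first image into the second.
The transformation is: framed with a red border.

A solid red frame runs around the edge of the second image, with the content slightly shrunk inside it.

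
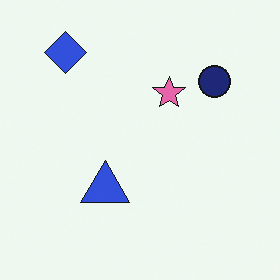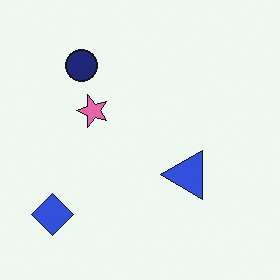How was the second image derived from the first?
Rotated 90° counter-clockwise.

The blue diamond sits in the top-left of the first image and the bottom-left of the second — consistent with a whole-image 90° counter-clockwise rotation.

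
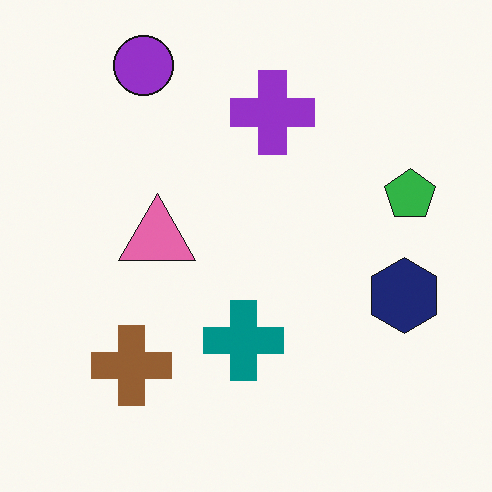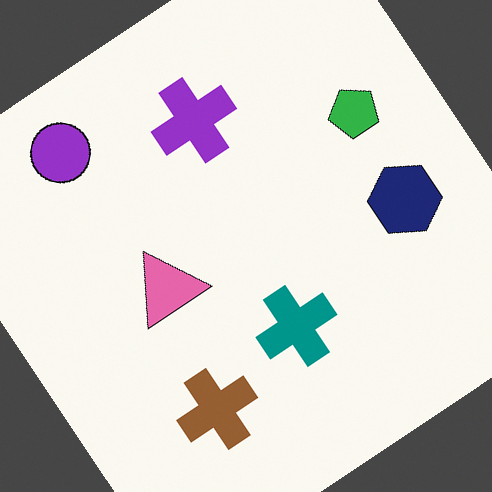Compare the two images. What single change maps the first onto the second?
Rotated counter-clockwise by a large amount — several tens of degrees.

Every shape is tilted by the same angle and the image corners show triangular fill wedges — a whole-image rotation by a non-right angle.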